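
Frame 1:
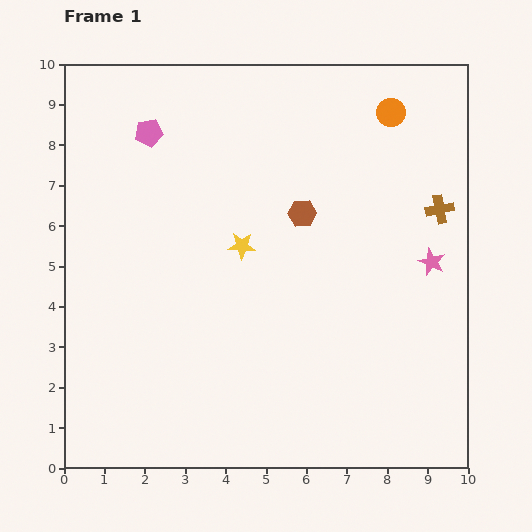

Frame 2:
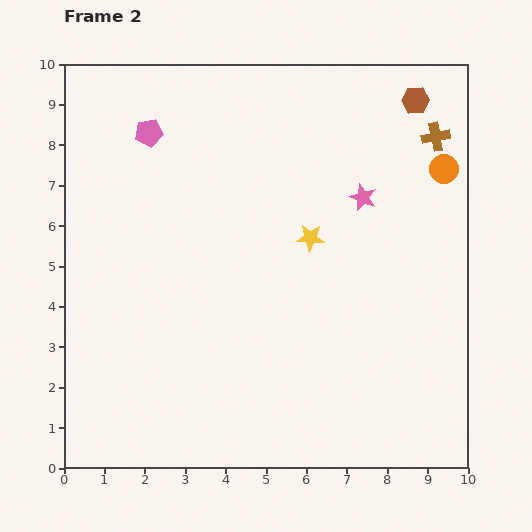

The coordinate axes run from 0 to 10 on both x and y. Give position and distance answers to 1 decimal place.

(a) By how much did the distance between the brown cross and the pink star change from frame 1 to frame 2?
+1.0

Distance in frame 1: 1.3. Distance in frame 2: 2.3.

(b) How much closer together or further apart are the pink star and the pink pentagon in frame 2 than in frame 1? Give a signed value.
-2.2

Distance in frame 1: 7.7. Distance in frame 2: 5.5.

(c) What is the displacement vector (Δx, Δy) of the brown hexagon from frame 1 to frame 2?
(2.8, 2.8)

The brown hexagon was at (5.9, 6.3) in frame 1 and (8.7, 9.1) in frame 2.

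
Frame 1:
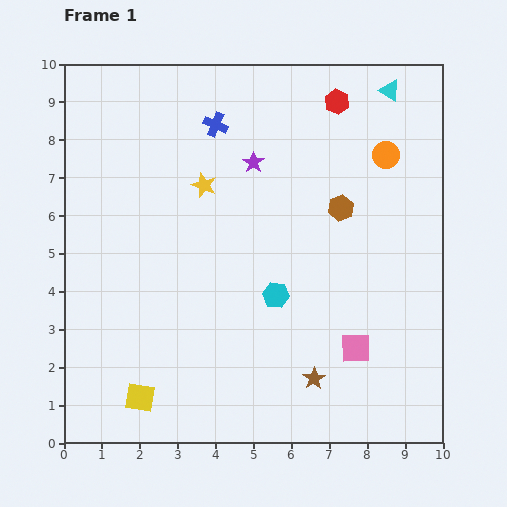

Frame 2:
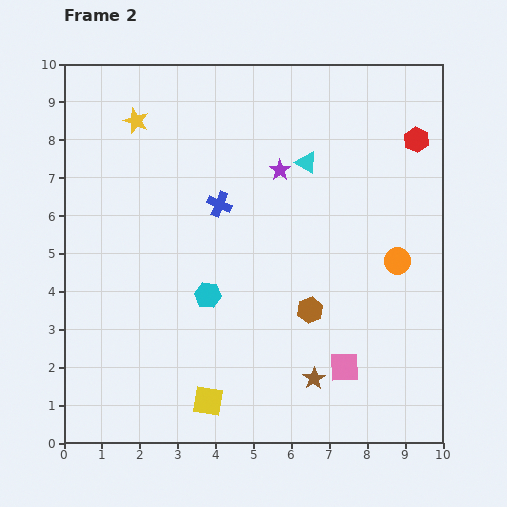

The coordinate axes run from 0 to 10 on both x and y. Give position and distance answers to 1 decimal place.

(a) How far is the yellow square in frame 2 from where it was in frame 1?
1.8

The yellow square moved from (2.0, 1.2) to (3.8, 1.1), a distance of √(1.8² + 0.1²) ≈ 1.8.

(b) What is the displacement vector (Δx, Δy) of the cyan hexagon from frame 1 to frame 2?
(-1.8, 0.0)

The cyan hexagon was at (5.6, 3.9) in frame 1 and (3.8, 3.9) in frame 2.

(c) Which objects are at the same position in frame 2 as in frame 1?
the brown star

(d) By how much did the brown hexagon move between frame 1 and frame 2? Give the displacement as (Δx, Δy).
(-0.8, -2.7)

The brown hexagon was at (7.3, 6.2) in frame 1 and (6.5, 3.5) in frame 2.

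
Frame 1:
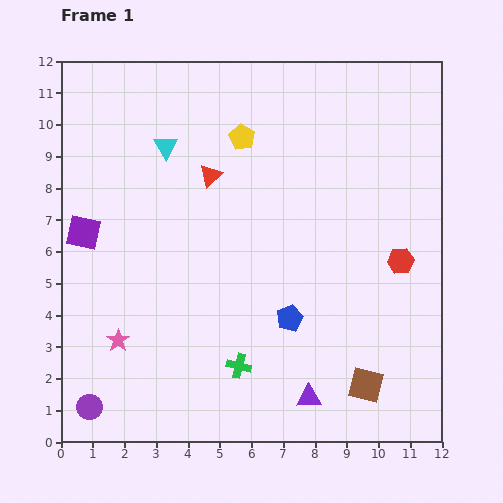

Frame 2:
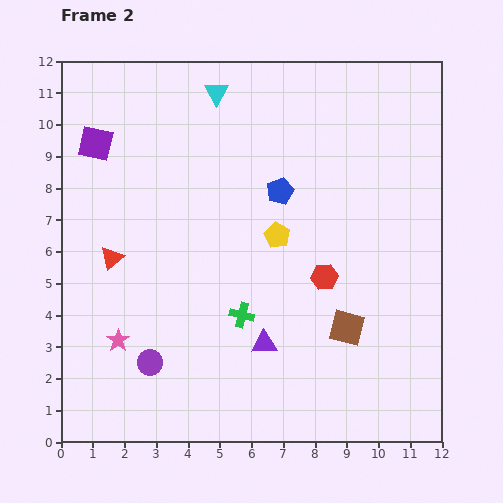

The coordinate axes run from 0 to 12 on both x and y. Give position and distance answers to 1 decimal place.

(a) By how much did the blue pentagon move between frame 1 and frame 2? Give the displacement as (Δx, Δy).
(-0.3, 4.0)

The blue pentagon was at (7.2, 3.9) in frame 1 and (6.9, 7.9) in frame 2.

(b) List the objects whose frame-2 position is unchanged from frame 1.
the pink star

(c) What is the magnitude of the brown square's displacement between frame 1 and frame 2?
1.9

The brown square moved from (9.6, 1.8) to (9.0, 3.6), a distance of √(0.6² + 1.8²) ≈ 1.9.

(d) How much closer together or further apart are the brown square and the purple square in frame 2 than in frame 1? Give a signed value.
-0.3

Distance in frame 1: 10.1. Distance in frame 2: 9.8.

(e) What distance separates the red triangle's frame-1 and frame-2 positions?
4.0

The red triangle moved from (4.7, 8.4) to (1.6, 5.8), a distance of √(3.1² + 2.6²) ≈ 4.0.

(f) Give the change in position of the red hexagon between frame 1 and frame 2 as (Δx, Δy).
(-2.4, -0.5)

The red hexagon was at (10.7, 5.7) in frame 1 and (8.3, 5.2) in frame 2.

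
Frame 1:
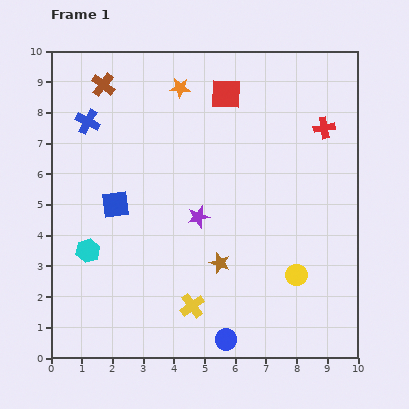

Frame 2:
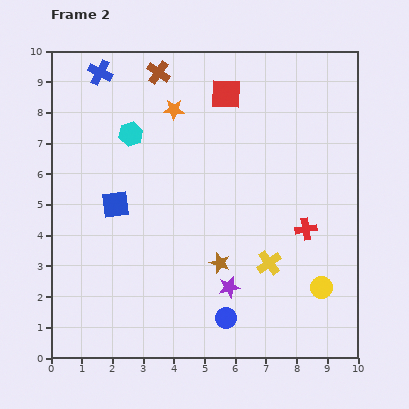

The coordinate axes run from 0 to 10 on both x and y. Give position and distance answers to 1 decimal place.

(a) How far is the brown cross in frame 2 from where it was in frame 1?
1.8

The brown cross moved from (1.7, 8.9) to (3.5, 9.3), a distance of √(1.8² + 0.4²) ≈ 1.8.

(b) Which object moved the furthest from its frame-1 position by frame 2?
the cyan hexagon

(moved 4.0; next 3.4)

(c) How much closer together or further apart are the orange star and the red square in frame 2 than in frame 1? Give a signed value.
+0.3

Distance in frame 1: 1.5. Distance in frame 2: 1.8.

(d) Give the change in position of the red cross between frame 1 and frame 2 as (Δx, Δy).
(-0.6, -3.3)

The red cross was at (8.9, 7.5) in frame 1 and (8.3, 4.2) in frame 2.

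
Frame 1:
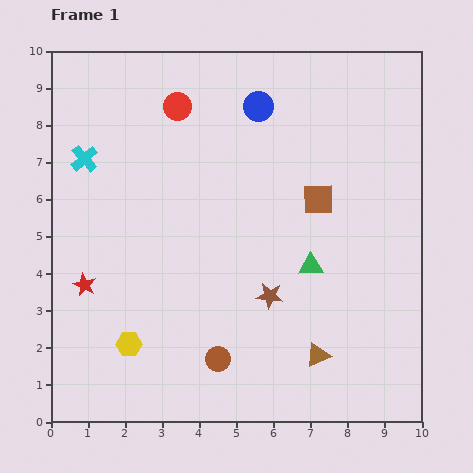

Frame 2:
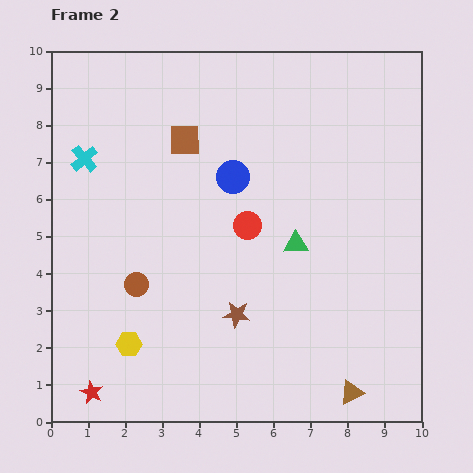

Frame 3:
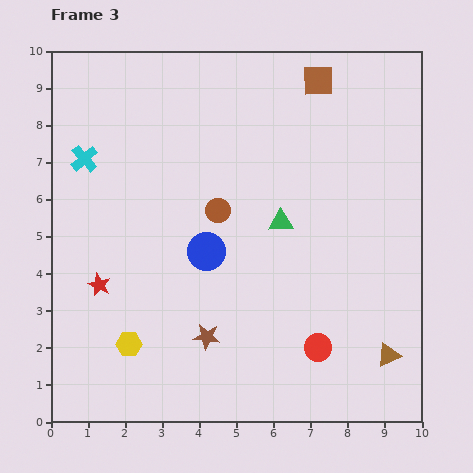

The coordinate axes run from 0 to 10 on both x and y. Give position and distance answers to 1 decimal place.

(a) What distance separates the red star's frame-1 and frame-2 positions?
2.9

The red star moved from (0.9, 3.7) to (1.1, 0.8), a distance of √(0.2² + 2.9²) ≈ 2.9.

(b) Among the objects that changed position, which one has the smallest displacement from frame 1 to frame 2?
the green triangle

(moved 0.7)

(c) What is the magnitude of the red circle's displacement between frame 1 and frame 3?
7.5

The red circle moved from (3.4, 8.5) to (7.2, 2.0), a distance of √(3.8² + 6.5²) ≈ 7.5.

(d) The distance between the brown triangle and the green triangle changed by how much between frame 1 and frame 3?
+2.2

Distance in frame 1: 2.4. Distance in frame 3: 4.6.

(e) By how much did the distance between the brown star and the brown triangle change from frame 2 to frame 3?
+1.2

Distance in frame 2: 3.7. Distance in frame 3: 4.9.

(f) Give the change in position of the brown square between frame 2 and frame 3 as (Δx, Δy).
(3.6, 1.6)

The brown square was at (3.6, 7.6) in frame 2 and (7.2, 9.2) in frame 3.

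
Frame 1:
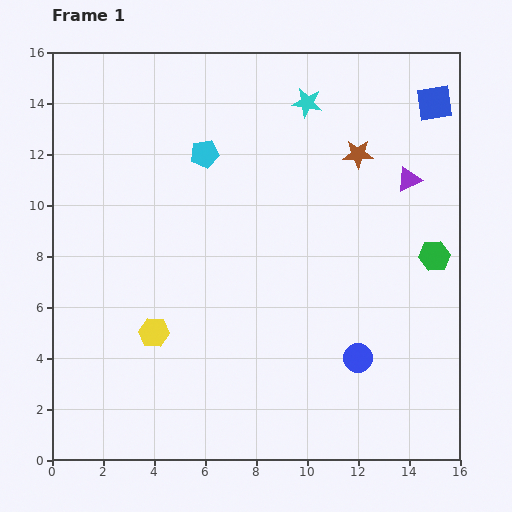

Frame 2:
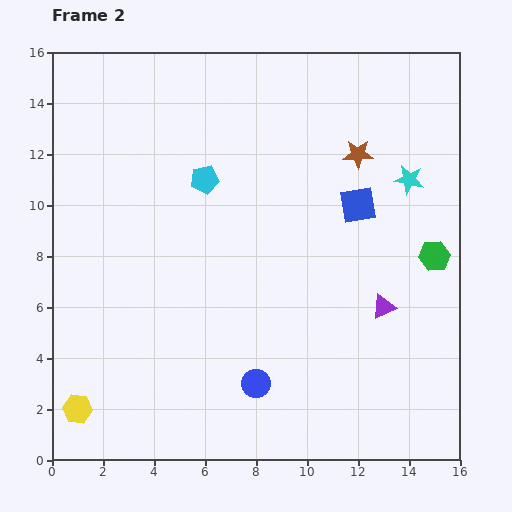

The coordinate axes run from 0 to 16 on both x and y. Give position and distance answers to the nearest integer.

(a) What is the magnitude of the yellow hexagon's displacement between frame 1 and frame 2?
4

The yellow hexagon moved from (4, 5) to (1, 2), a distance of √(3² + 3²) ≈ 4.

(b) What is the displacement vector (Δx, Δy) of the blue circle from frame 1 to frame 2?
(-4, -1)

The blue circle was at (12, 4) in frame 1 and (8, 3) in frame 2.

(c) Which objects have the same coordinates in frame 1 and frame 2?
the green hexagon, the brown star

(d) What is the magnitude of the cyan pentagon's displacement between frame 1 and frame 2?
1

The cyan pentagon moved from (6, 12) to (6, 11), a distance of √(0² + 1²) ≈ 1.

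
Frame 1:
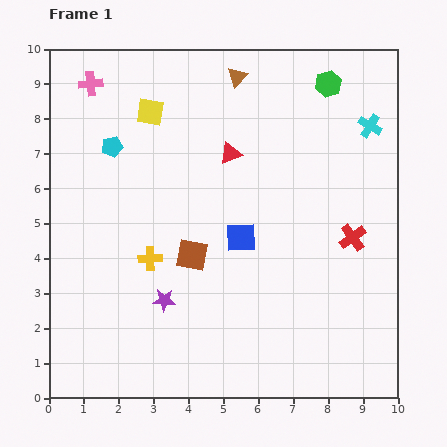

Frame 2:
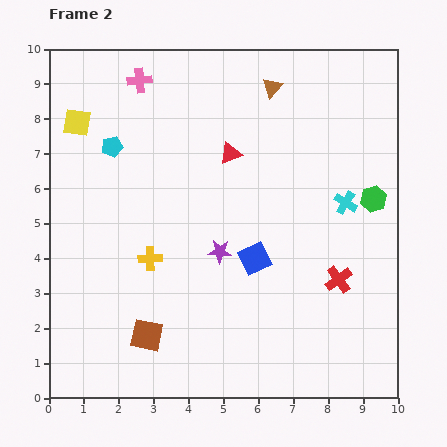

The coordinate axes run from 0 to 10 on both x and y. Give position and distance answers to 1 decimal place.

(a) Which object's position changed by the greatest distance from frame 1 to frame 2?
the green hexagon

(moved 3.5; next 2.6)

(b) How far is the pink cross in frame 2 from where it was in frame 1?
1.4

The pink cross moved from (1.2, 9.0) to (2.6, 9.1), a distance of √(1.4² + 0.1²) ≈ 1.4.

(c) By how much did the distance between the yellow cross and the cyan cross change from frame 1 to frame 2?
-1.6

Distance in frame 1: 7.4. Distance in frame 2: 5.8.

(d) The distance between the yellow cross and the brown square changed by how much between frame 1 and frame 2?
+1.0

Distance in frame 1: 1.2. Distance in frame 2: 2.2.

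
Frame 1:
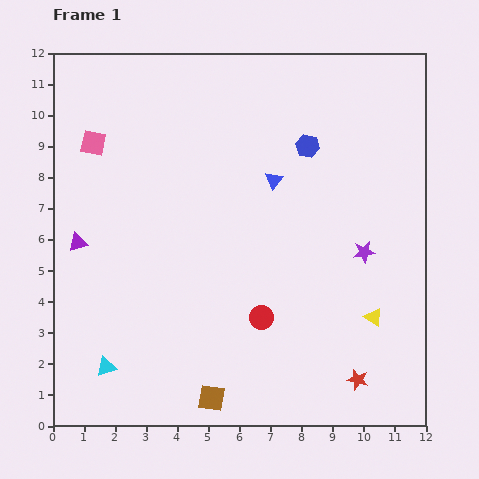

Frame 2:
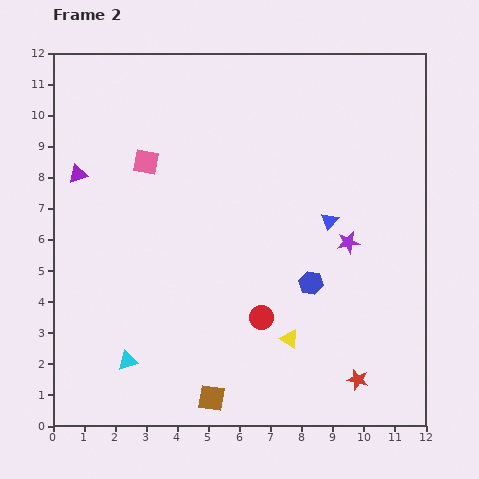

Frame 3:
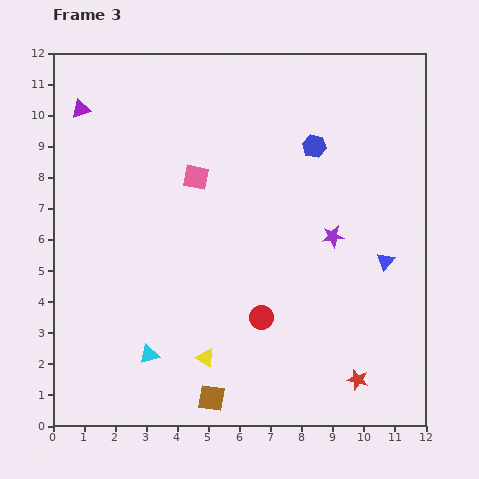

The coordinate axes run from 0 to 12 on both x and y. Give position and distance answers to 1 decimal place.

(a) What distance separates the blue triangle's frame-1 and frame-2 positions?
2.2

The blue triangle moved from (7.1, 7.9) to (8.9, 6.6), a distance of √(1.8² + 1.3²) ≈ 2.2.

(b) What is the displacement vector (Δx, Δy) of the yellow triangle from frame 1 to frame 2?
(-2.7, -0.7)

The yellow triangle was at (10.3, 3.5) in frame 1 and (7.6, 2.8) in frame 2.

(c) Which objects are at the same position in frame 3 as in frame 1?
the red circle, the red star, the brown square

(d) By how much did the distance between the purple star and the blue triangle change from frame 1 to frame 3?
-1.8

Distance in frame 1: 3.7. Distance in frame 3: 1.9.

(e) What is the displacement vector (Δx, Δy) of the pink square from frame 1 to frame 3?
(3.3, -1.1)

The pink square was at (1.3, 9.1) in frame 1 and (4.6, 8.0) in frame 3.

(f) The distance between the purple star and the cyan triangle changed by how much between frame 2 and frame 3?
-1.1

Distance in frame 2: 8.1. Distance in frame 3: 7.0.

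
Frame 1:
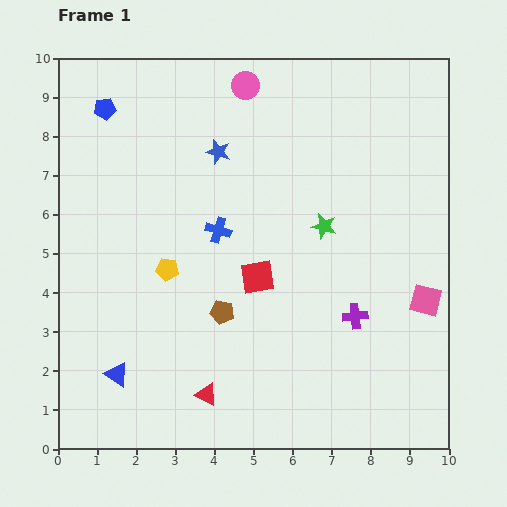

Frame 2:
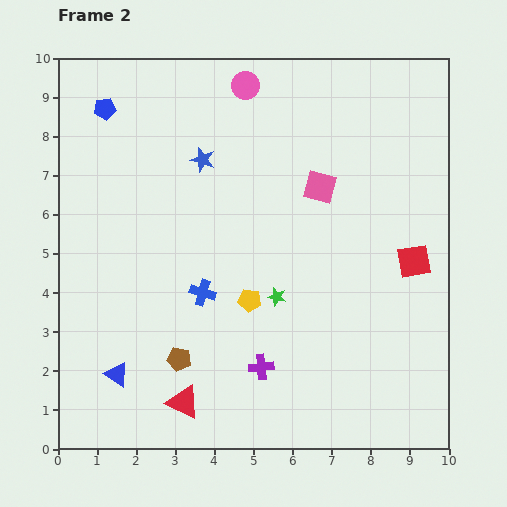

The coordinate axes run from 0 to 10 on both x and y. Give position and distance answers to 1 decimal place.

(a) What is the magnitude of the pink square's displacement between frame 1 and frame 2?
4.0

The pink square moved from (9.4, 3.8) to (6.7, 6.7), a distance of √(2.7² + 2.9²) ≈ 4.0.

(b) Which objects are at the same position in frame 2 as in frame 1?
the pink circle, the blue pentagon, the blue triangle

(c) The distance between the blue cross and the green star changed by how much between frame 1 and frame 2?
-0.8

Distance in frame 1: 2.7. Distance in frame 2: 1.9.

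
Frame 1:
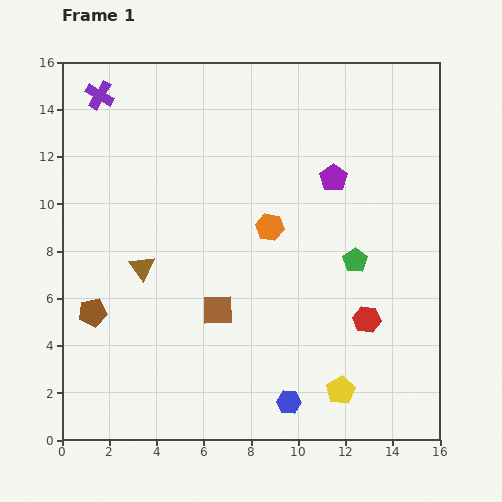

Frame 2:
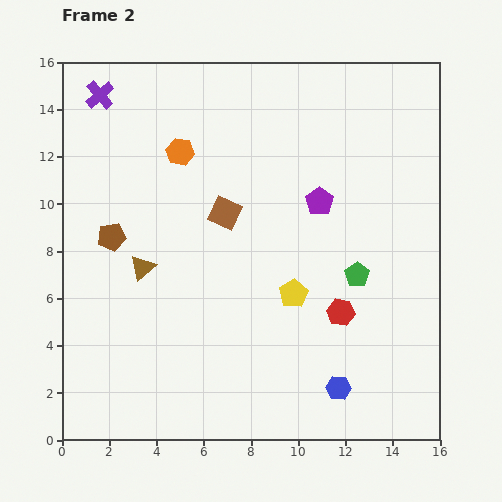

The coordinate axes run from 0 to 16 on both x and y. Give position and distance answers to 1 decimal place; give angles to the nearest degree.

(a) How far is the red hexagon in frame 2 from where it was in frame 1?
1.1

The red hexagon moved from (12.9, 5.1) to (11.8, 5.4), a distance of √(1.1² + 0.3²) ≈ 1.1.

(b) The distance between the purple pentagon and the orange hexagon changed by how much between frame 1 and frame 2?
+2.9

Distance in frame 1: 3.4. Distance in frame 2: 6.3.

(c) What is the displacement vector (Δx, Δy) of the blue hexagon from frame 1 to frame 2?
(2.1, 0.6)

The blue hexagon was at (9.6, 1.6) in frame 1 and (11.7, 2.2) in frame 2.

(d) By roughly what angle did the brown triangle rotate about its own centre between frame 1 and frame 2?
25° clockwise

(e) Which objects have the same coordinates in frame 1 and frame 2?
the brown triangle, the purple cross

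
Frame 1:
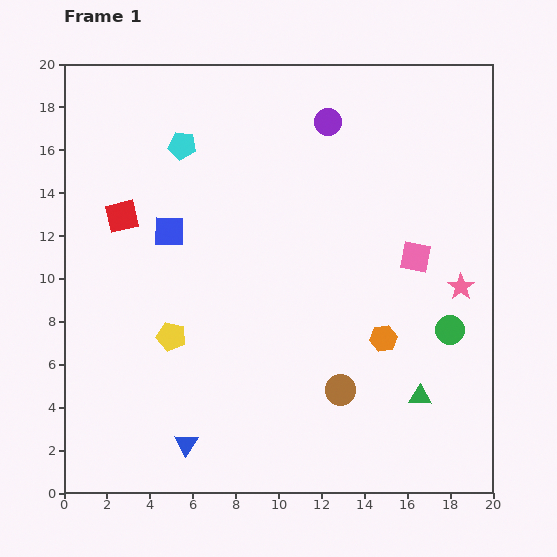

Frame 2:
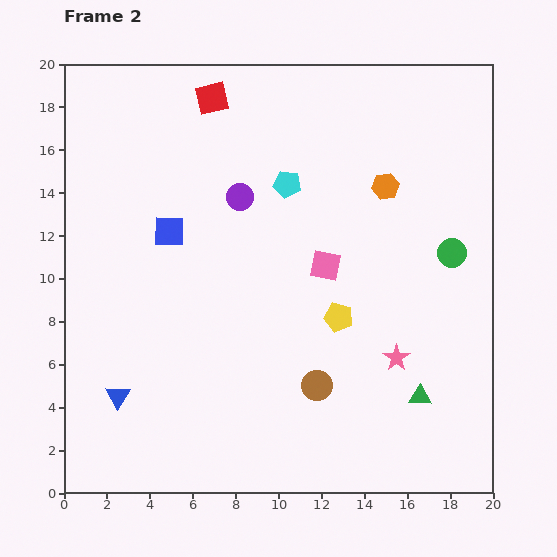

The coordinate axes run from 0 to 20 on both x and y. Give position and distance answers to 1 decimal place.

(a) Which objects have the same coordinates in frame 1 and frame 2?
the green triangle, the blue square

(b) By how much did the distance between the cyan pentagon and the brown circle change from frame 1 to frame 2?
-4.1

Distance in frame 1: 13.6. Distance in frame 2: 9.5.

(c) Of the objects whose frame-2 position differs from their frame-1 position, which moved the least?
the brown circle

(moved 1.1)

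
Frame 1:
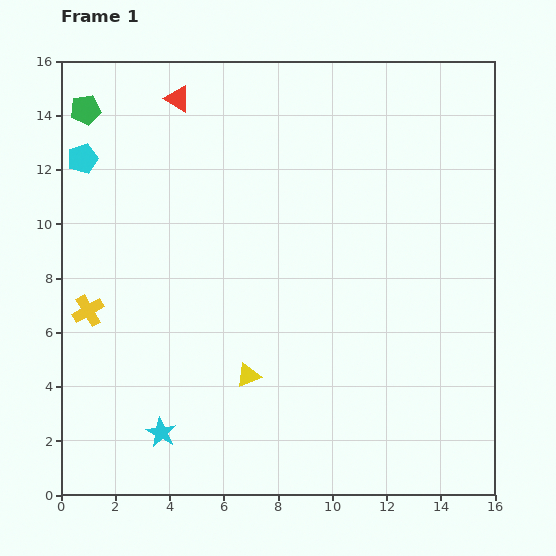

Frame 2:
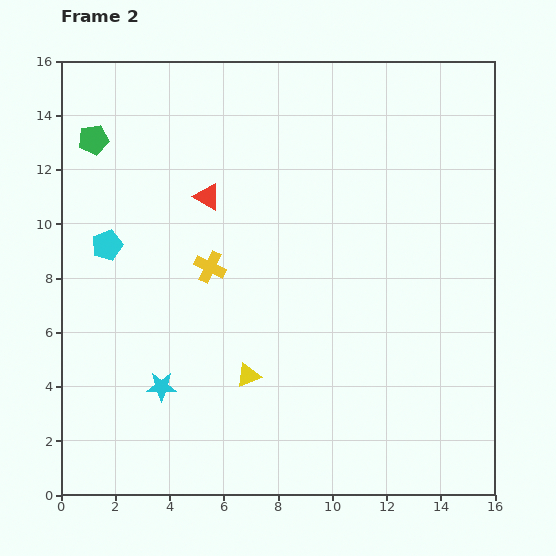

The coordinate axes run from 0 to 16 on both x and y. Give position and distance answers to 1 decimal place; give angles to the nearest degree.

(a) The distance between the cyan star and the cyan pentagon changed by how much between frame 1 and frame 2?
-4.9

Distance in frame 1: 10.5. Distance in frame 2: 5.6.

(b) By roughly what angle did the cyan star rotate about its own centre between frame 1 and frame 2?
28° counter-clockwise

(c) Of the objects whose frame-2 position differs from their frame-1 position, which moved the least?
the green pentagon

(moved 1.1)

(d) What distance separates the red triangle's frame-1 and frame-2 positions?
3.8

The red triangle moved from (4.3, 14.6) to (5.4, 11.0), a distance of √(1.1² + 3.6²) ≈ 3.8.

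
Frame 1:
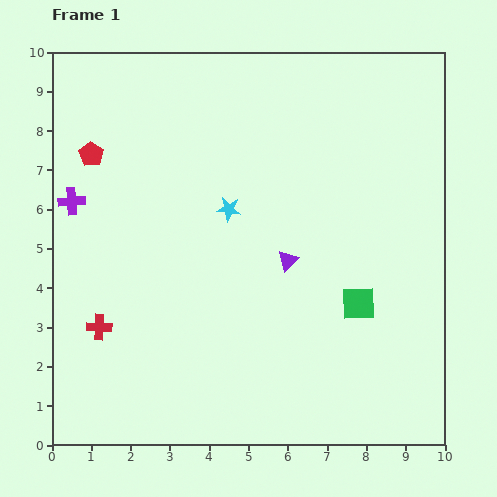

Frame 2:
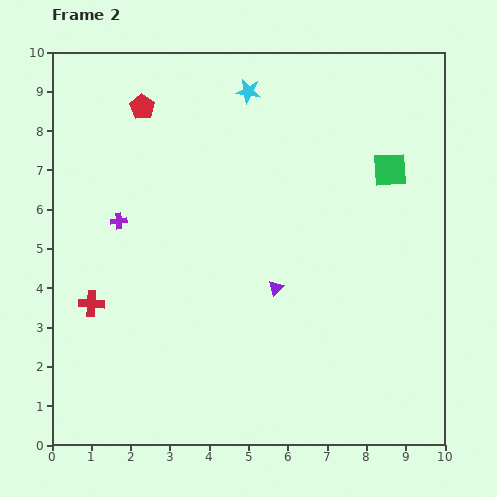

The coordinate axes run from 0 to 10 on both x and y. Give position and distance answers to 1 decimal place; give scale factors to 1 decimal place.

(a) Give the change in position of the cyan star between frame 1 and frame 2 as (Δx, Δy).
(0.5, 3.0)

The cyan star was at (4.5, 6.0) in frame 1 and (5.0, 9.0) in frame 2.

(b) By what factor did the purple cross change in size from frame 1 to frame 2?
0.6×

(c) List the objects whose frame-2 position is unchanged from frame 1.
none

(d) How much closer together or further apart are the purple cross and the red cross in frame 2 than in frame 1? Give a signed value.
-1.1

Distance in frame 1: 3.3. Distance in frame 2: 2.2.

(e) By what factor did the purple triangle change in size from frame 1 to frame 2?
0.7×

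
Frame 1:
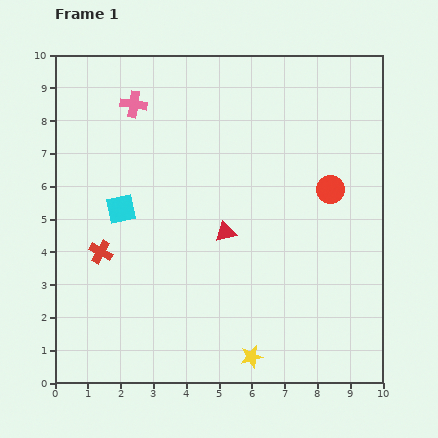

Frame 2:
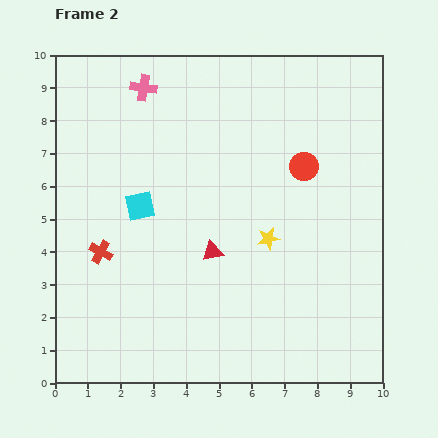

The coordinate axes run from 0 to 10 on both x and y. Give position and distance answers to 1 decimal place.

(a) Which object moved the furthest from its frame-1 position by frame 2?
the yellow star

(moved 3.6; next 1.1)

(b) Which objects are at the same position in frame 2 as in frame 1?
the red cross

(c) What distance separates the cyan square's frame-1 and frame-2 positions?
0.6

The cyan square moved from (2.0, 5.3) to (2.6, 5.4), a distance of √(0.6² + 0.1²) ≈ 0.6.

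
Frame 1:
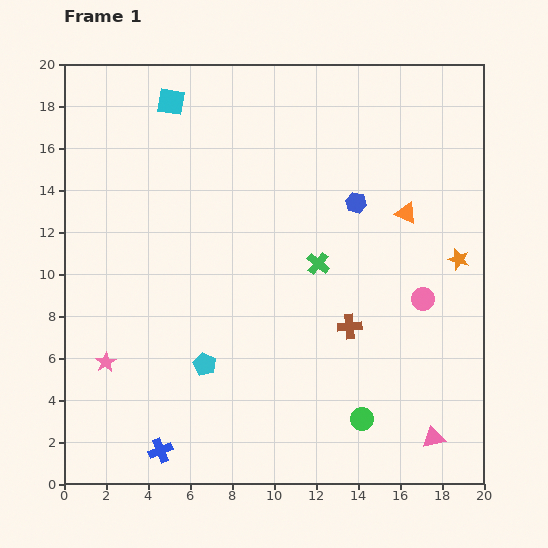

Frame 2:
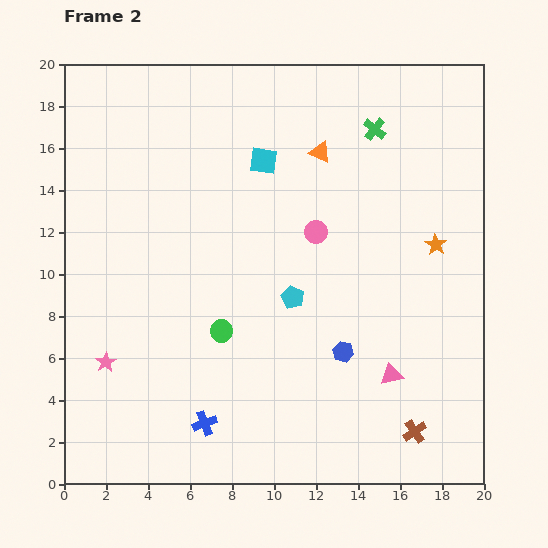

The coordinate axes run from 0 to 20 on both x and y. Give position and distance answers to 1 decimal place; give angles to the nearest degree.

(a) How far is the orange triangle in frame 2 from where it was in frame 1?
5.0

The orange triangle moved from (16.3, 12.9) to (12.2, 15.8), a distance of √(4.1² + 2.9²) ≈ 5.0.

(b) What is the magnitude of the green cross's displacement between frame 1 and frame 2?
6.9

The green cross moved from (12.1, 10.5) to (14.8, 16.9), a distance of √(2.7² + 6.4²) ≈ 6.9.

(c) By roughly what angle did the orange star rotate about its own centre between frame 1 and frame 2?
16° clockwise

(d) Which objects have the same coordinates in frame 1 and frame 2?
the pink star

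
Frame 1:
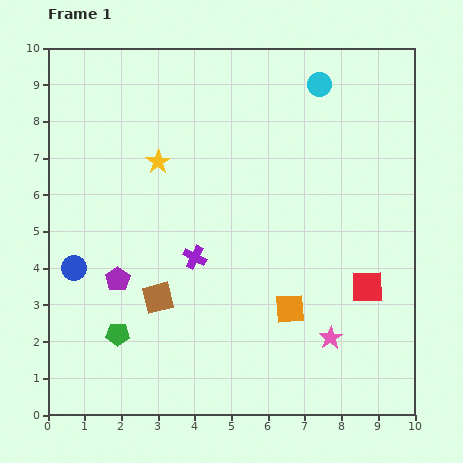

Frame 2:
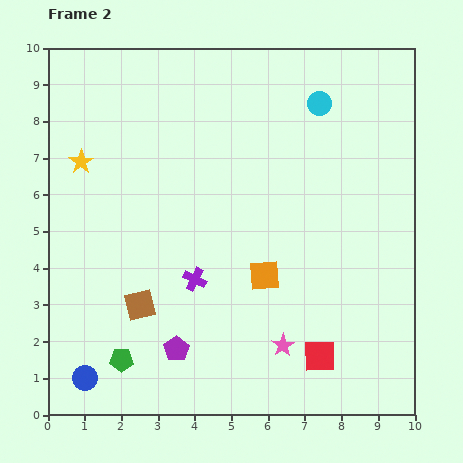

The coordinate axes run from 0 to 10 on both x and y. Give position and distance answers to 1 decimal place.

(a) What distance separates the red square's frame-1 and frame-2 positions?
2.3

The red square moved from (8.7, 3.5) to (7.4, 1.6), a distance of √(1.3² + 1.9²) ≈ 2.3.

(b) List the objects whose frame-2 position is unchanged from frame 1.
none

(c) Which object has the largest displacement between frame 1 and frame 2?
the blue circle

(moved 3.0; next 2.5)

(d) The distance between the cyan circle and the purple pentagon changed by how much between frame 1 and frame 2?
+0.2

Distance in frame 1: 7.6. Distance in frame 2: 7.8.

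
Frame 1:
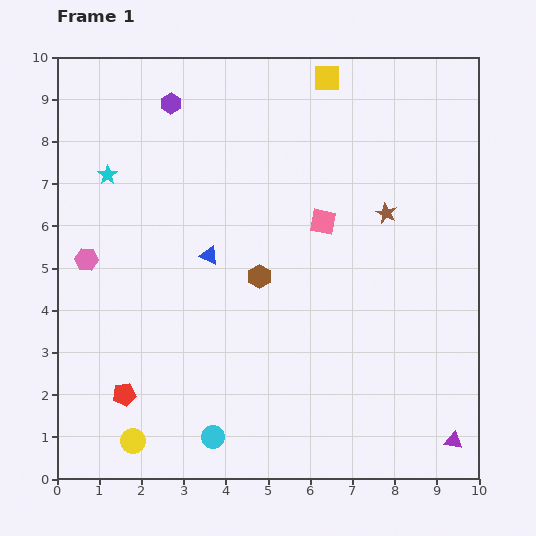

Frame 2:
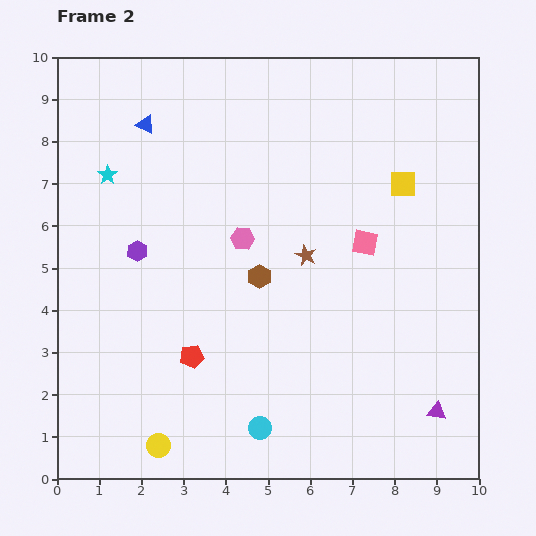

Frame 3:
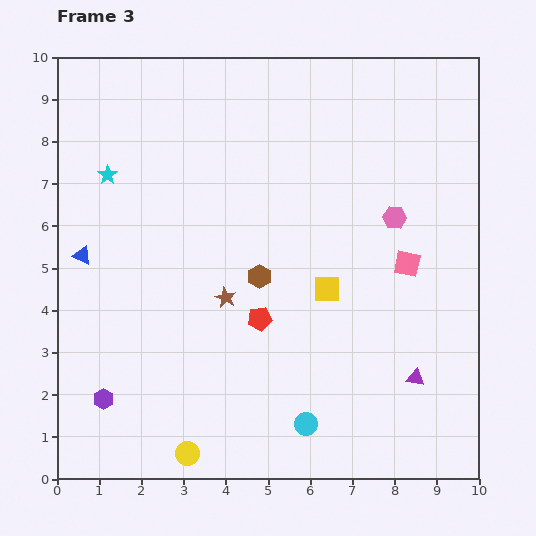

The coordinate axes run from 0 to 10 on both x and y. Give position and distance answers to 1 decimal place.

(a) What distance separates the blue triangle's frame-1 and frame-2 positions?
3.4

The blue triangle moved from (3.6, 5.3) to (2.1, 8.4), a distance of √(1.5² + 3.1²) ≈ 3.4.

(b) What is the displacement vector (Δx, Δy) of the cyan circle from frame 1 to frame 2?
(1.1, 0.2)

The cyan circle was at (3.7, 1.0) in frame 1 and (4.8, 1.2) in frame 2.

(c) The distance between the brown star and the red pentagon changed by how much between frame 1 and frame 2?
-3.9

Distance in frame 1: 7.5. Distance in frame 2: 3.6.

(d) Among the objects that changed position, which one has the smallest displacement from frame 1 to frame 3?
the yellow circle

(moved 1.3)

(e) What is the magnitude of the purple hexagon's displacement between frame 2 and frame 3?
3.6

The purple hexagon moved from (1.9, 5.4) to (1.1, 1.9), a distance of √(0.8² + 3.5²) ≈ 3.6.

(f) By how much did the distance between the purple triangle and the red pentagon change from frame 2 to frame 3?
-1.9

Distance in frame 2: 5.9. Distance in frame 3: 4.0.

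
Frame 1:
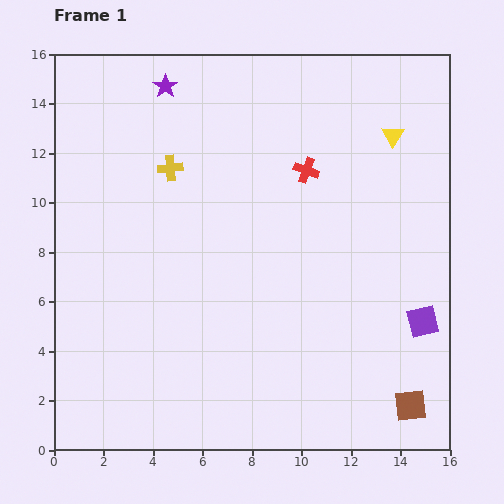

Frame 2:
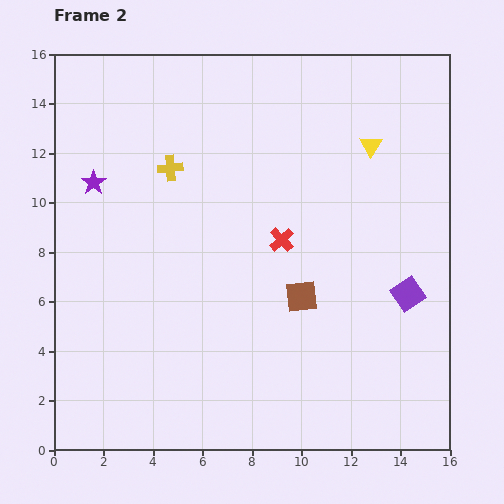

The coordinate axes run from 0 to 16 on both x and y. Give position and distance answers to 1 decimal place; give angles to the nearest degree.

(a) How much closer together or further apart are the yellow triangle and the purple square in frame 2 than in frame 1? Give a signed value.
-1.4

Distance in frame 1: 7.6. Distance in frame 2: 6.2.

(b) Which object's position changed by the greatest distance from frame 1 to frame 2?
the brown square

(moved 6.2; next 4.9)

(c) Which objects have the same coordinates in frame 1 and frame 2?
the yellow cross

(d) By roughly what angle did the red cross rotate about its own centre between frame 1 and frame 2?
28° clockwise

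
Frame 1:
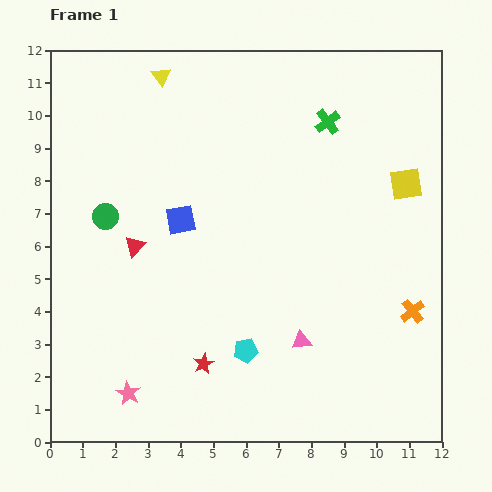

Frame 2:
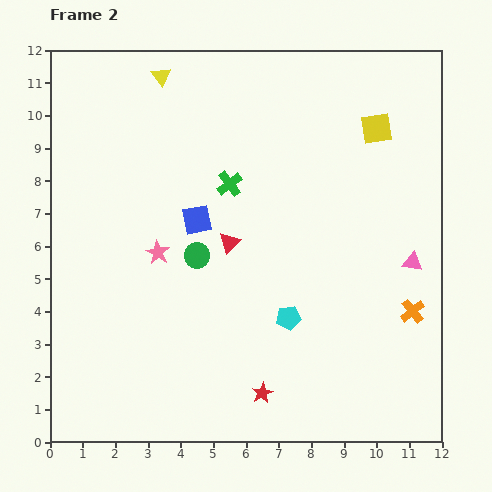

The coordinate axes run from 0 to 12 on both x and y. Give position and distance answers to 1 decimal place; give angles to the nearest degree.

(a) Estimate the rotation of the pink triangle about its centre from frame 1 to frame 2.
18° clockwise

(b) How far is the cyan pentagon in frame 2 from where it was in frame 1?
1.6

The cyan pentagon moved from (6.0, 2.8) to (7.3, 3.8), a distance of √(1.3² + 1.0²) ≈ 1.6.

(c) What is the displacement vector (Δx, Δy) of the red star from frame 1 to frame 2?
(1.8, -0.9)

The red star was at (4.7, 2.4) in frame 1 and (6.5, 1.5) in frame 2.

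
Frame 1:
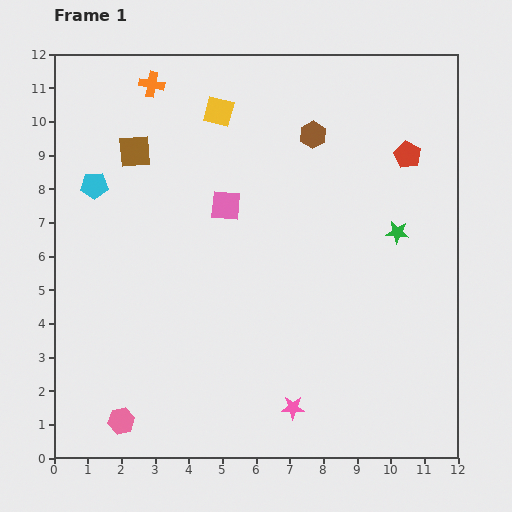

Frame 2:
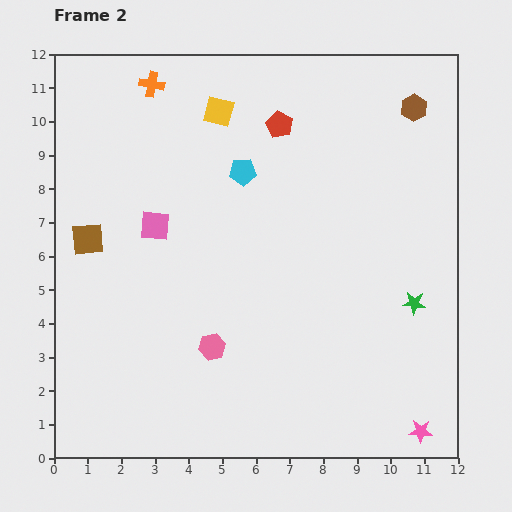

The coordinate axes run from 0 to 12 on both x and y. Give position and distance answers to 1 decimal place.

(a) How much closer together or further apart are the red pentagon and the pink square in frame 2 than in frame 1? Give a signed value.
-0.8

Distance in frame 1: 5.6. Distance in frame 2: 4.8.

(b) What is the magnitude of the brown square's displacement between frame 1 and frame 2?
3.0

The brown square moved from (2.4, 9.1) to (1.0, 6.5), a distance of √(1.4² + 2.6²) ≈ 3.0.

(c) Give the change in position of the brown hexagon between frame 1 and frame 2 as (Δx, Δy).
(3.0, 0.8)

The brown hexagon was at (7.7, 9.6) in frame 1 and (10.7, 10.4) in frame 2.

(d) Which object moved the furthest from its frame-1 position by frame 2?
the cyan pentagon

(moved 4.4; next 3.9)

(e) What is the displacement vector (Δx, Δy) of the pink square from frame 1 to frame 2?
(-2.1, -0.6)

The pink square was at (5.1, 7.5) in frame 1 and (3.0, 6.9) in frame 2.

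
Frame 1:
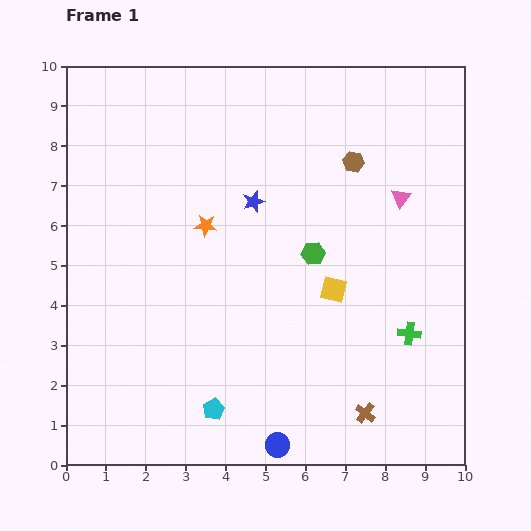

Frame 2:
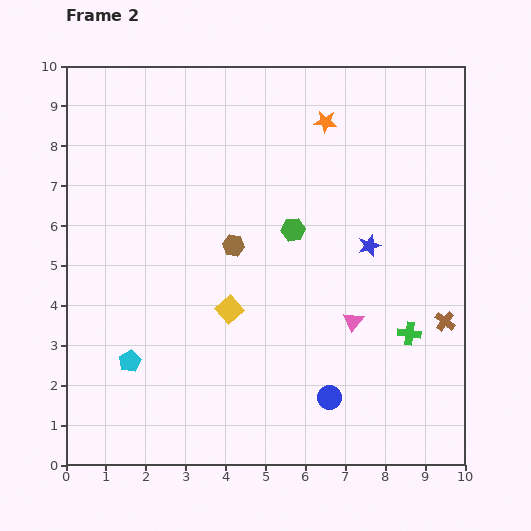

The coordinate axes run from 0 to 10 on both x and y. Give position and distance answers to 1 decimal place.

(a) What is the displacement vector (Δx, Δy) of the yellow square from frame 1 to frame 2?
(-2.6, -0.5)

The yellow square was at (6.7, 4.4) in frame 1 and (4.1, 3.9) in frame 2.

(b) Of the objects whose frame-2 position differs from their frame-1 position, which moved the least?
the green hexagon

(moved 0.8)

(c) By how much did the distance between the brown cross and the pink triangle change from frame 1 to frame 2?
-3.2

Distance in frame 1: 5.5. Distance in frame 2: 2.3.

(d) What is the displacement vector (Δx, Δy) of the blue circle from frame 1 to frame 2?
(1.3, 1.2)

The blue circle was at (5.3, 0.5) in frame 1 and (6.6, 1.7) in frame 2.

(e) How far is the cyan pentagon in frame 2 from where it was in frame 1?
2.4

The cyan pentagon moved from (3.7, 1.4) to (1.6, 2.6), a distance of √(2.1² + 1.2²) ≈ 2.4.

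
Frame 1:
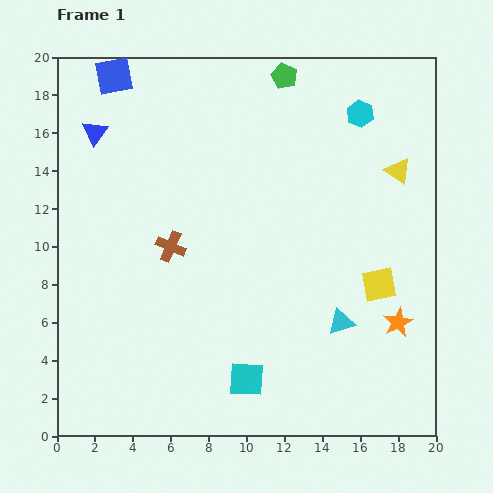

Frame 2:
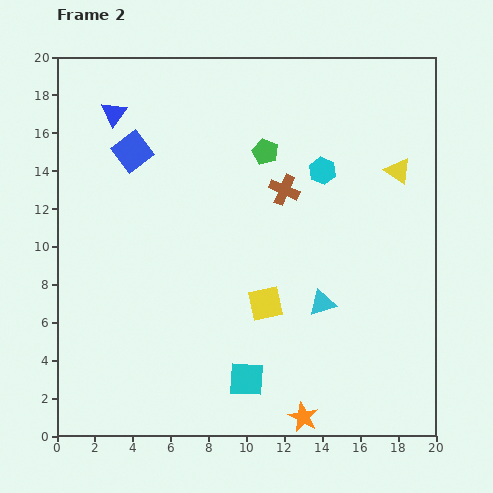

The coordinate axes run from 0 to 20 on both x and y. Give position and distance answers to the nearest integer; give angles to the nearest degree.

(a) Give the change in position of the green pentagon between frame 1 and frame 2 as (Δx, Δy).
(-1, -4)

The green pentagon was at (12, 19) in frame 1 and (11, 15) in frame 2.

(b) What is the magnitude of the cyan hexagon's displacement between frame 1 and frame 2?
4

The cyan hexagon moved from (16, 17) to (14, 14), a distance of √(2² + 3²) ≈ 4.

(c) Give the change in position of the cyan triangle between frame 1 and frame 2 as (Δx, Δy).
(-1, 1)

The cyan triangle was at (15, 6) in frame 1 and (14, 7) in frame 2.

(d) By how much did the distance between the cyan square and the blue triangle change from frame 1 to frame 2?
+1

Distance in frame 1: 15. Distance in frame 2: 16.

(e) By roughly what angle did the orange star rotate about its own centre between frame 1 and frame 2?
19° counter-clockwise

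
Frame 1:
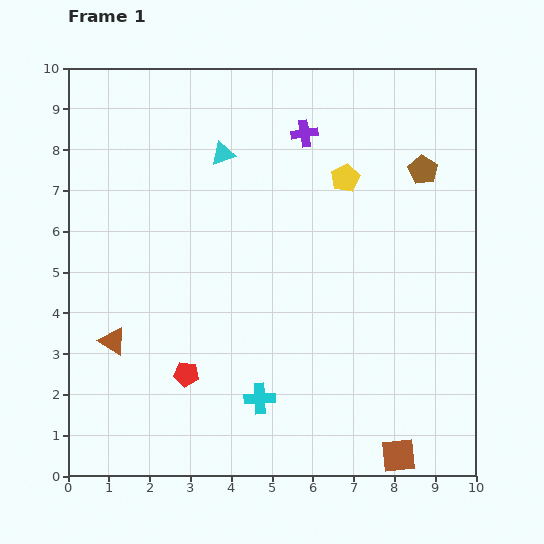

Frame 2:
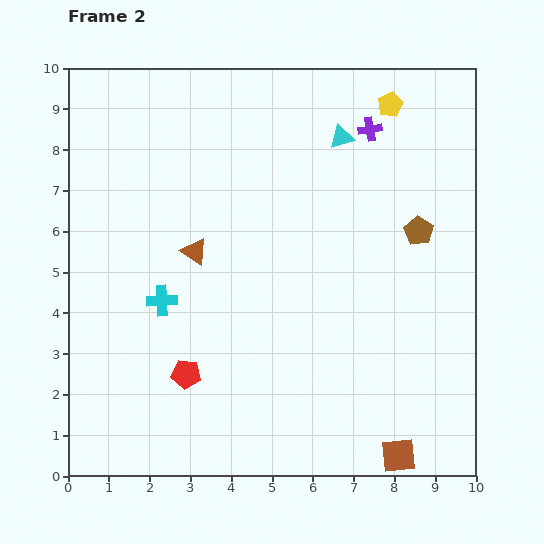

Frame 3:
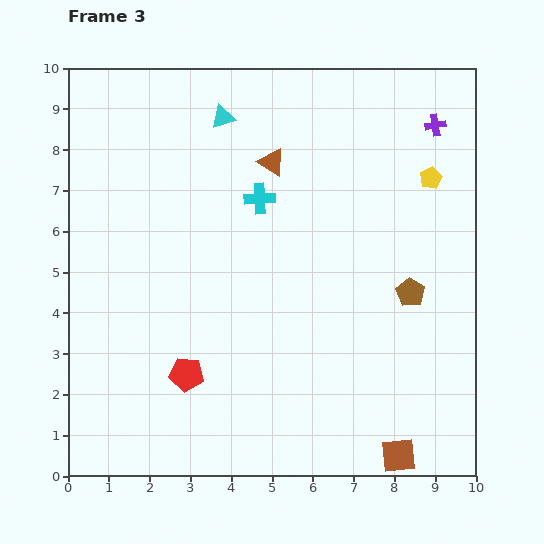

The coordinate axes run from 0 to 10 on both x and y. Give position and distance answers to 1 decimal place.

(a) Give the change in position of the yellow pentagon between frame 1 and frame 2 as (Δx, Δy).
(1.1, 1.8)

The yellow pentagon was at (6.8, 7.3) in frame 1 and (7.9, 9.1) in frame 2.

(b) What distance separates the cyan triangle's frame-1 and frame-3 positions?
0.9

The cyan triangle moved from (3.8, 7.9) to (3.8, 8.8), a distance of √(0.0² + 0.9²) ≈ 0.9.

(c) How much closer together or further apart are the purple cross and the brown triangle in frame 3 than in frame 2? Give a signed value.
-1.1

Distance in frame 2: 5.2. Distance in frame 3: 4.1.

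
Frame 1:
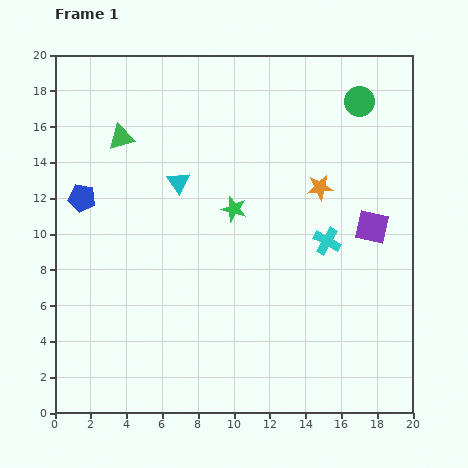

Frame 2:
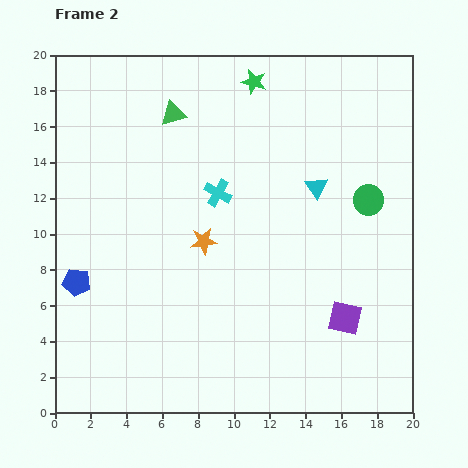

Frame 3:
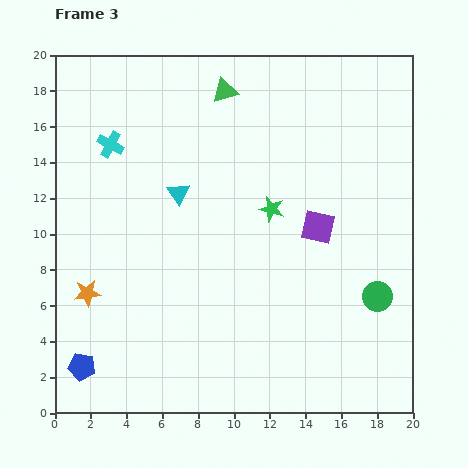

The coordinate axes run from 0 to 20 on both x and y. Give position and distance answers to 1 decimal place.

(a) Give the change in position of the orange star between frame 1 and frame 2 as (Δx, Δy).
(-6.5, -3.0)

The orange star was at (14.8, 12.6) in frame 1 and (8.3, 9.6) in frame 2.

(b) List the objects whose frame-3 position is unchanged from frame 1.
none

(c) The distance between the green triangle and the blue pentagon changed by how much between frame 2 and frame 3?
+6.6

Distance in frame 2: 10.8. Distance in frame 3: 17.4.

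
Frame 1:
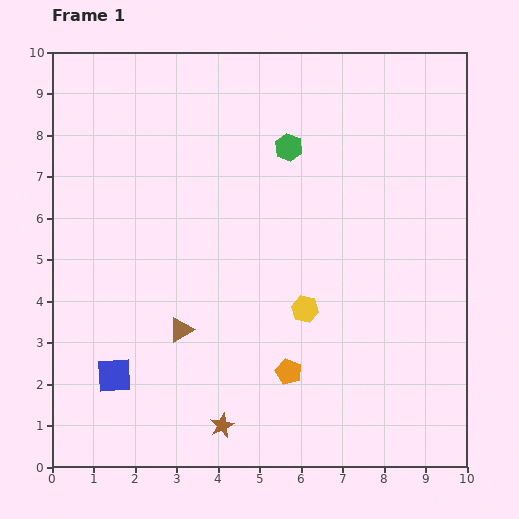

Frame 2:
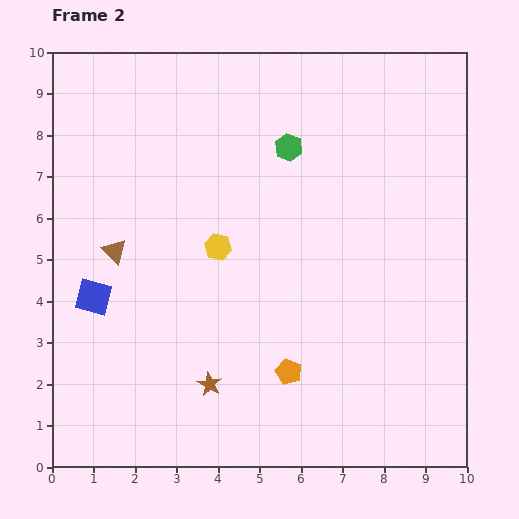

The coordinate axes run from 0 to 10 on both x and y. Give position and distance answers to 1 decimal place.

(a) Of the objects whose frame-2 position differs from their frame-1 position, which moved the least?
the brown star

(moved 1.0)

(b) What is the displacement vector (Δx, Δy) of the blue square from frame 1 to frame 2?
(-0.5, 1.9)

The blue square was at (1.5, 2.2) in frame 1 and (1.0, 4.1) in frame 2.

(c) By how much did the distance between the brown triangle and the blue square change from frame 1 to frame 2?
-0.7

Distance in frame 1: 1.9. Distance in frame 2: 1.2.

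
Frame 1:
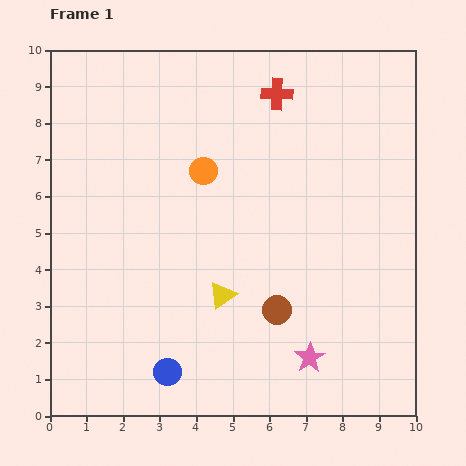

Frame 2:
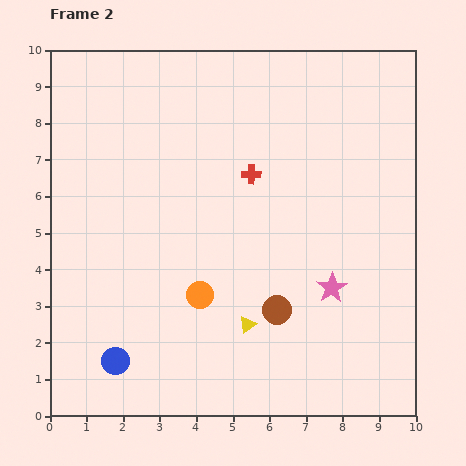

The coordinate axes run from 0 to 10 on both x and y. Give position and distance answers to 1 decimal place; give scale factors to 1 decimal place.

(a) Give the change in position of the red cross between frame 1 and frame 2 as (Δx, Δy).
(-0.7, -2.2)

The red cross was at (6.2, 8.8) in frame 1 and (5.5, 6.6) in frame 2.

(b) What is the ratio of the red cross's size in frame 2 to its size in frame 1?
0.6×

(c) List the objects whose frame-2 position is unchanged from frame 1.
the brown circle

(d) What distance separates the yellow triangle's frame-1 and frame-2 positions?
1.1

The yellow triangle moved from (4.7, 3.3) to (5.4, 2.5), a distance of √(0.7² + 0.8²) ≈ 1.1.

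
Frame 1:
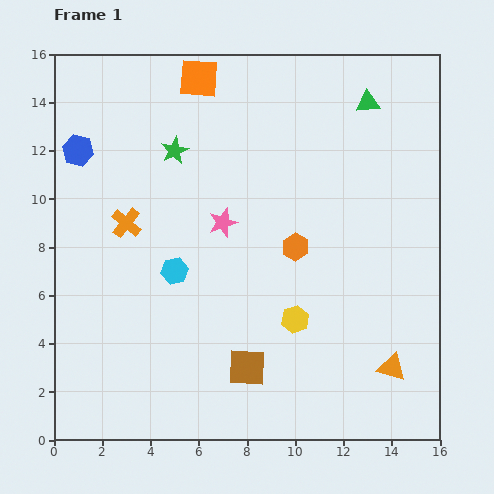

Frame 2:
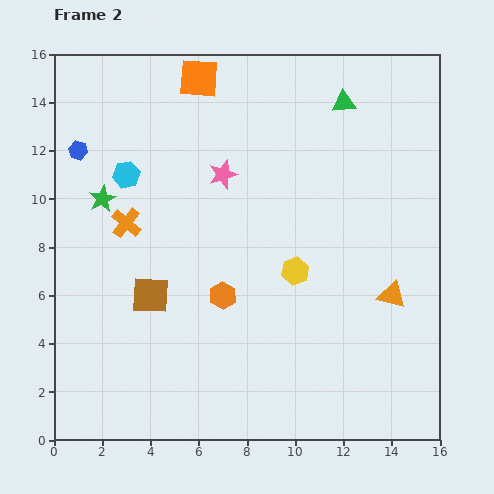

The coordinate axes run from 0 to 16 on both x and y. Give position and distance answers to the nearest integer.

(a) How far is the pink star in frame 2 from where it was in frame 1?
2

The pink star moved from (7, 9) to (7, 11), a distance of √(0² + 2²) ≈ 2.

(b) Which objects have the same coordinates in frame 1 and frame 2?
the blue hexagon, the orange cross, the orange square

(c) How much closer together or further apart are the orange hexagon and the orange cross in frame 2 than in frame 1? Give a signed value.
-2

Distance in frame 1: 7. Distance in frame 2: 5.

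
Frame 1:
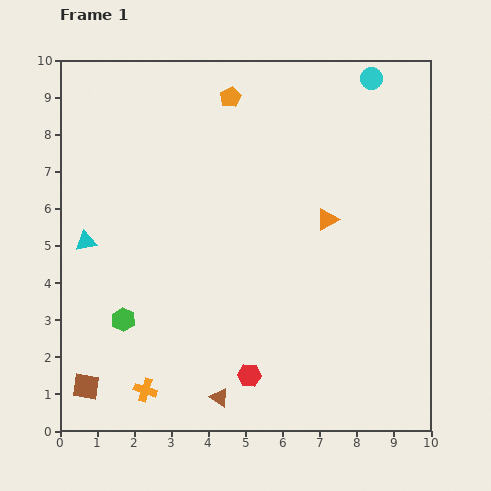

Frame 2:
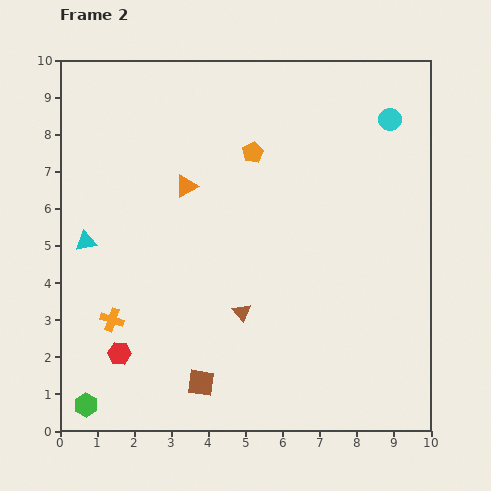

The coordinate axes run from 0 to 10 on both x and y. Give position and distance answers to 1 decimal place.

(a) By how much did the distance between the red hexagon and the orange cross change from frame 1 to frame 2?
-1.9

Distance in frame 1: 2.8. Distance in frame 2: 0.9.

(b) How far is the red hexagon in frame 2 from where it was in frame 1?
3.6

The red hexagon moved from (5.1, 1.5) to (1.6, 2.1), a distance of √(3.5² + 0.6²) ≈ 3.6.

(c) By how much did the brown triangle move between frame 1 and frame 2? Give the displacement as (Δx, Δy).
(0.6, 2.3)

The brown triangle was at (4.3, 0.9) in frame 1 and (4.9, 3.2) in frame 2.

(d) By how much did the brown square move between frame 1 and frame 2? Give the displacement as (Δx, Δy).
(3.1, 0.1)

The brown square was at (0.7, 1.2) in frame 1 and (3.8, 1.3) in frame 2.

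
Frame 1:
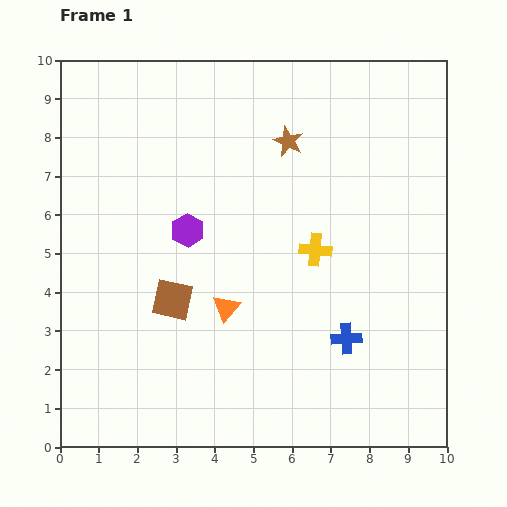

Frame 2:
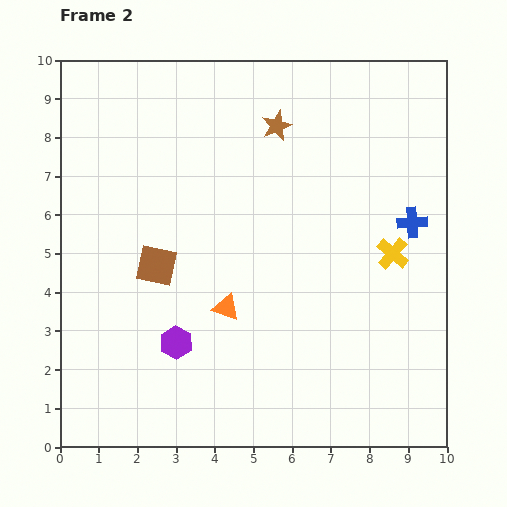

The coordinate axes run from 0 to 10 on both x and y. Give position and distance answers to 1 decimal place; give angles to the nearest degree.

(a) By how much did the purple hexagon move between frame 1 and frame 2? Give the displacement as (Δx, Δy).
(-0.3, -2.9)

The purple hexagon was at (3.3, 5.6) in frame 1 and (3.0, 2.7) in frame 2.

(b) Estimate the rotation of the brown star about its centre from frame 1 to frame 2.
25° clockwise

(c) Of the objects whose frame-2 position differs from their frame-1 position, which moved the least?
the brown star

(moved 0.5)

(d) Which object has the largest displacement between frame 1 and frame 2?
the blue cross

(moved 3.4; next 2.9)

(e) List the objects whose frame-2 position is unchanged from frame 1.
the orange triangle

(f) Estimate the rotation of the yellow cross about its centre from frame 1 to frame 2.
35° clockwise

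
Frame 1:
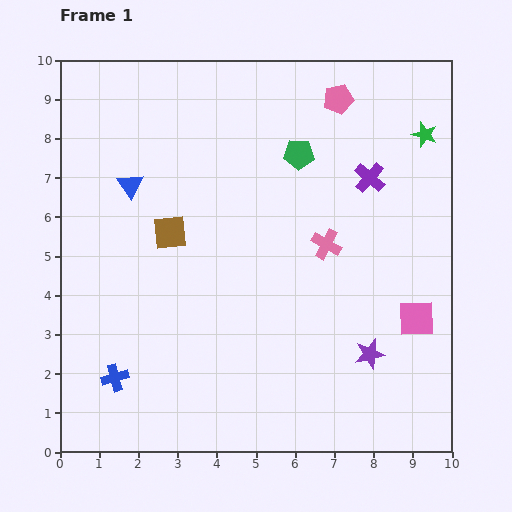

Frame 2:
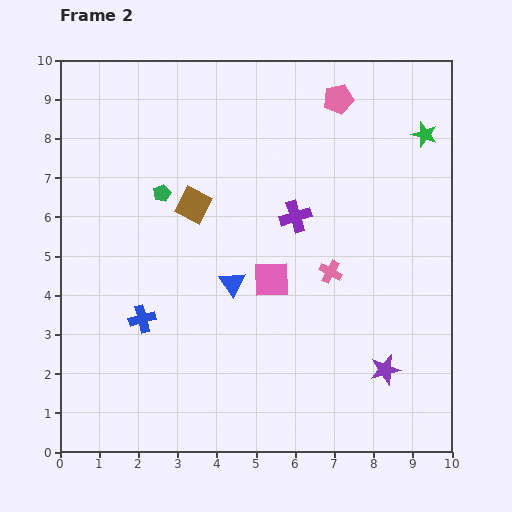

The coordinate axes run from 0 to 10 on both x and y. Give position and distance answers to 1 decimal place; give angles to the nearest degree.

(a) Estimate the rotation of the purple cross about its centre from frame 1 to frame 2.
32° clockwise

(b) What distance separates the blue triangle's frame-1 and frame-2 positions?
3.6

The blue triangle moved from (1.8, 6.8) to (4.4, 4.3), a distance of √(2.6² + 2.5²) ≈ 3.6.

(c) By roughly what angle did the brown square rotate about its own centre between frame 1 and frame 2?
33° clockwise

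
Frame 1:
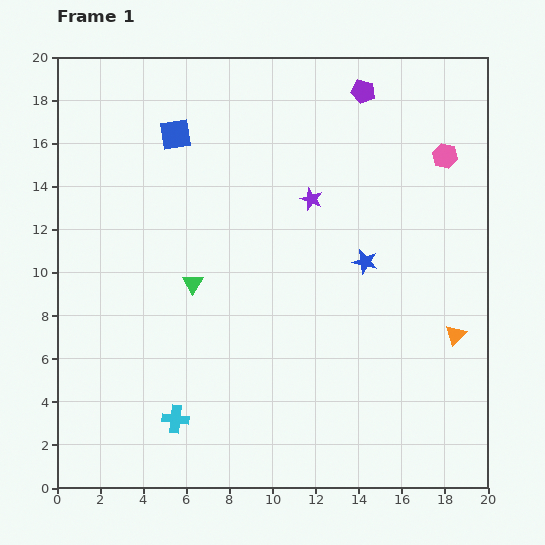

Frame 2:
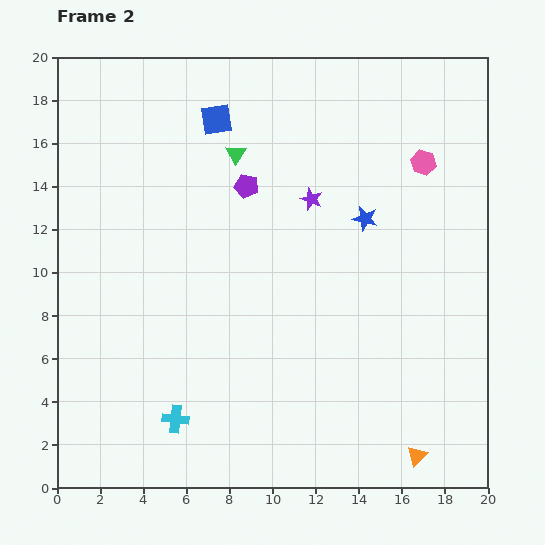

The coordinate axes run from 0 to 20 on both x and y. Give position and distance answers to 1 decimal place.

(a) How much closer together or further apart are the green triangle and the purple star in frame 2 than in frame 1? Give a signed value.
-2.6

Distance in frame 1: 6.7. Distance in frame 2: 4.1.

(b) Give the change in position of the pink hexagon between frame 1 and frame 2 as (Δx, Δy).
(-1.0, -0.3)

The pink hexagon was at (18.0, 15.4) in frame 1 and (17.0, 15.1) in frame 2.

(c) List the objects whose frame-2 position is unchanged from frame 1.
the purple star, the cyan cross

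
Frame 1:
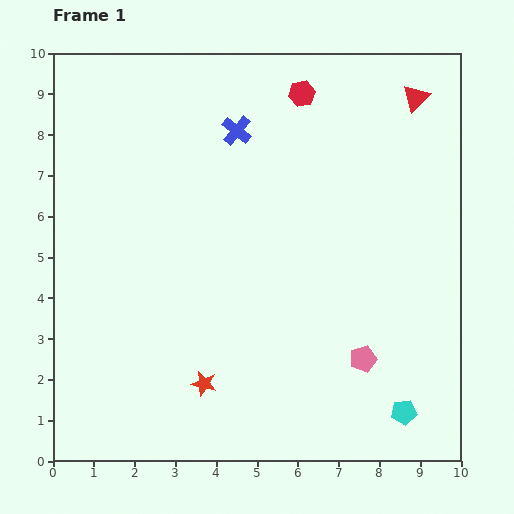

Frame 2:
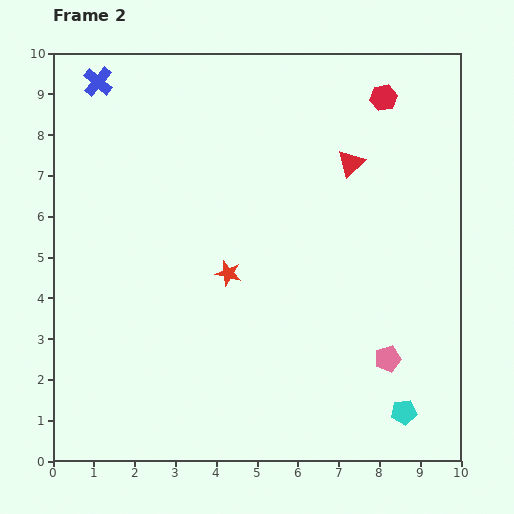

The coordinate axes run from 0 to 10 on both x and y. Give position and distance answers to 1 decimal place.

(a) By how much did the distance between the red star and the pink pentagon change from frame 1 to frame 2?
+0.5

Distance in frame 1: 3.9. Distance in frame 2: 4.4.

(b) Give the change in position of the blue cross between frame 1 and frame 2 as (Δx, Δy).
(-3.4, 1.2)

The blue cross was at (4.5, 8.1) in frame 1 and (1.1, 9.3) in frame 2.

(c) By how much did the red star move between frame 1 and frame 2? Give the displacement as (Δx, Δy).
(0.6, 2.7)

The red star was at (3.7, 1.9) in frame 1 and (4.3, 4.6) in frame 2.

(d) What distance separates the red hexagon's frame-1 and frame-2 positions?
2.0

The red hexagon moved from (6.1, 9.0) to (8.1, 8.9), a distance of √(2.0² + 0.1²) ≈ 2.0.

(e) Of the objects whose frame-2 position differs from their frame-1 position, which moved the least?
the pink pentagon

(moved 0.6)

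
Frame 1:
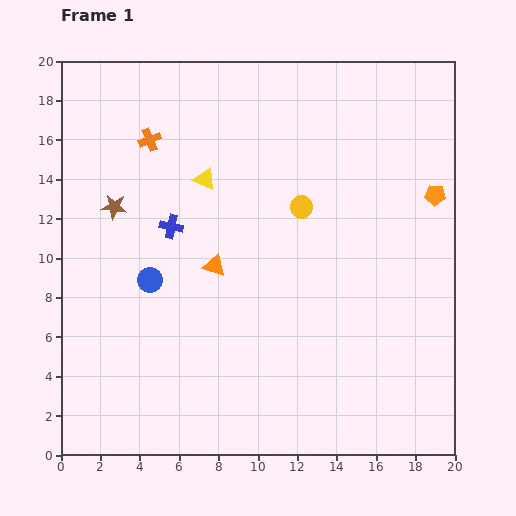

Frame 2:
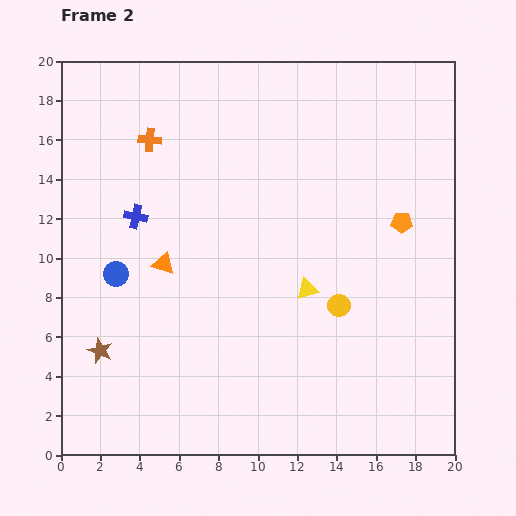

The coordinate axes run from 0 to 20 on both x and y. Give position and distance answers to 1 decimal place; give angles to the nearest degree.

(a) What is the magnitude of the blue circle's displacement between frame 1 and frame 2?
1.7

The blue circle moved from (4.5, 8.9) to (2.8, 9.2), a distance of √(1.7² + 0.3²) ≈ 1.7.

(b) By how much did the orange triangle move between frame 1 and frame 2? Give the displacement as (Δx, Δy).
(-2.6, 0.1)

The orange triangle was at (7.8, 9.6) in frame 1 and (5.2, 9.7) in frame 2.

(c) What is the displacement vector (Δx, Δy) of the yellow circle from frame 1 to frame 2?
(1.9, -5.0)

The yellow circle was at (12.2, 12.6) in frame 1 and (14.1, 7.6) in frame 2.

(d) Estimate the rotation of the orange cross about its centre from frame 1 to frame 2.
27° clockwise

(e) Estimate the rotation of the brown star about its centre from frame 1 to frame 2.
17° clockwise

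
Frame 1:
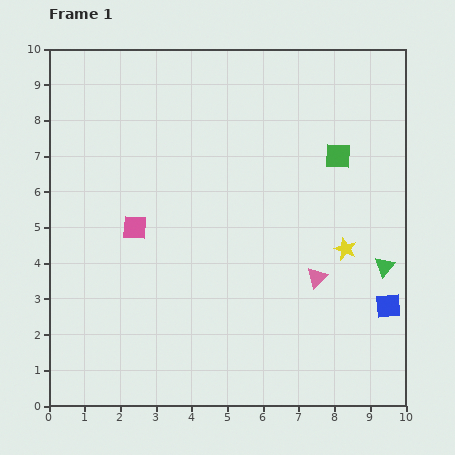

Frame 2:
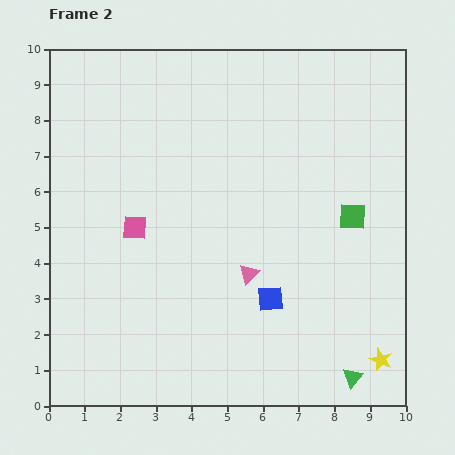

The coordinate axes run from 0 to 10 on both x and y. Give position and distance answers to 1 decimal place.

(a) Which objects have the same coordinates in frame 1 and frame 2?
the pink square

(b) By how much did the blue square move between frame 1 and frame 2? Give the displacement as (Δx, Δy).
(-3.3, 0.2)

The blue square was at (9.5, 2.8) in frame 1 and (6.2, 3.0) in frame 2.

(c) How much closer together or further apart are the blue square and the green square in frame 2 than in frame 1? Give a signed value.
-1.1

Distance in frame 1: 4.4. Distance in frame 2: 3.3.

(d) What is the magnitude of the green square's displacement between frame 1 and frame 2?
1.7

The green square moved from (8.1, 7.0) to (8.5, 5.3), a distance of √(0.4² + 1.7²) ≈ 1.7.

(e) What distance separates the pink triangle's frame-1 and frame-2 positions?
1.9

The pink triangle moved from (7.5, 3.6) to (5.6, 3.7), a distance of √(1.9² + 0.1²) ≈ 1.9.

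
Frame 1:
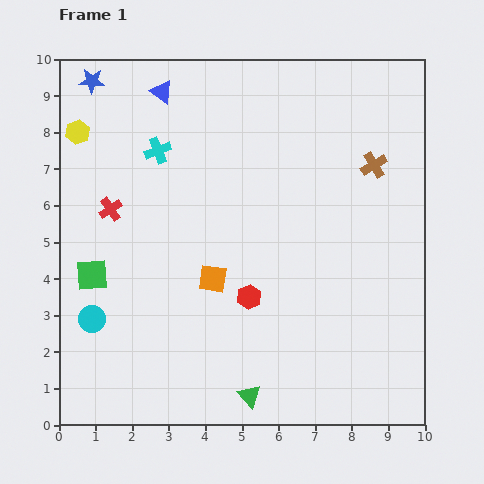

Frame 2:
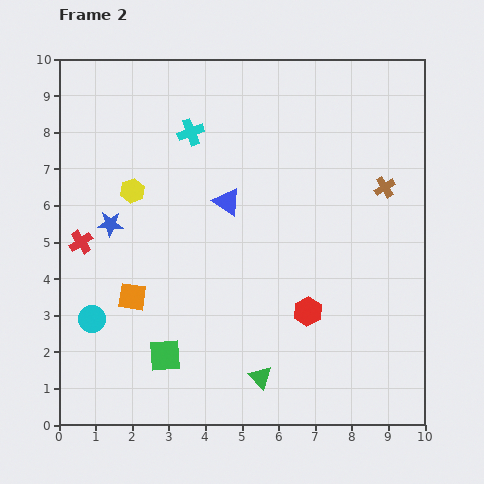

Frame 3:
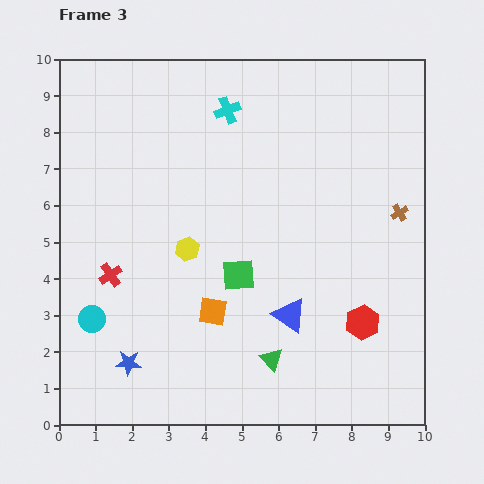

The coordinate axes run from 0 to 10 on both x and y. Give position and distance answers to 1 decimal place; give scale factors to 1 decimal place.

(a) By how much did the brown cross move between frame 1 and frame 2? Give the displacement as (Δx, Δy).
(0.3, -0.6)

The brown cross was at (8.6, 7.1) in frame 1 and (8.9, 6.5) in frame 2.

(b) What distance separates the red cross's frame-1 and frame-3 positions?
1.8

The red cross moved from (1.4, 5.9) to (1.4, 4.1), a distance of √(0.0² + 1.8²) ≈ 1.8.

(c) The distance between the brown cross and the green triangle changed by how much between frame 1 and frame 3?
-1.9

Distance in frame 1: 7.2. Distance in frame 3: 5.3.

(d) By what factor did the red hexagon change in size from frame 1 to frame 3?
1.4×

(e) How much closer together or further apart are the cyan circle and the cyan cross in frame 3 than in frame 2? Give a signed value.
+1.0

Distance in frame 2: 5.8. Distance in frame 3: 6.8.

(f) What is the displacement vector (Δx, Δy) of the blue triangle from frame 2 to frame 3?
(1.7, -3.1)

The blue triangle was at (4.6, 6.1) in frame 2 and (6.3, 3.0) in frame 3.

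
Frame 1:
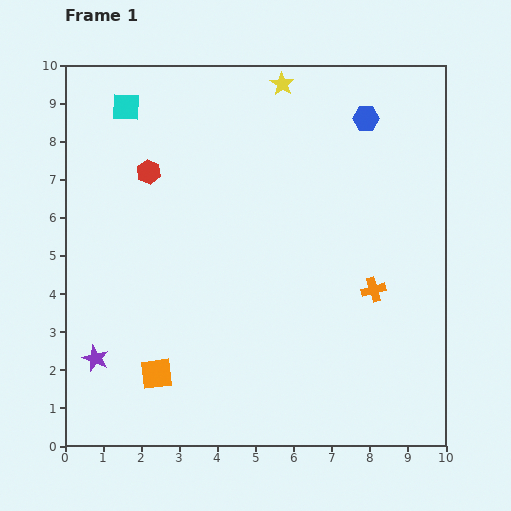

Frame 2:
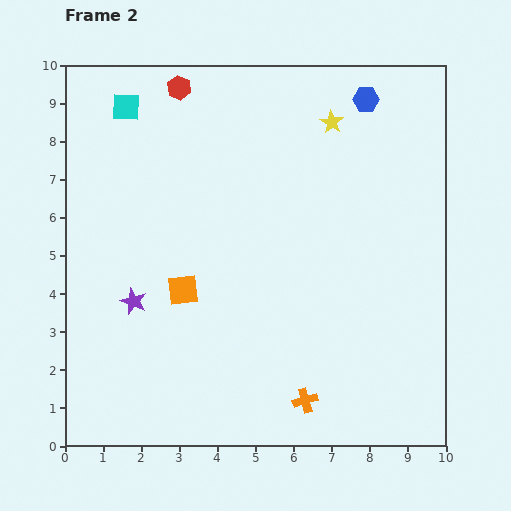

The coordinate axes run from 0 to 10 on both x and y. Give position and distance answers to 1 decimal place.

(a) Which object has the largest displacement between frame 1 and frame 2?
the orange cross

(moved 3.4; next 2.3)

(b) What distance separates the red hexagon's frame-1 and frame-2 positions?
2.3

The red hexagon moved from (2.2, 7.2) to (3.0, 9.4), a distance of √(0.8² + 2.2²) ≈ 2.3.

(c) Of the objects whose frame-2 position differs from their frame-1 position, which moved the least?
the blue hexagon

(moved 0.5)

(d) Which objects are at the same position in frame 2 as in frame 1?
the cyan square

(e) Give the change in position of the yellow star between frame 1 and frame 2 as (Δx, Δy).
(1.3, -1.0)

The yellow star was at (5.7, 9.5) in frame 1 and (7.0, 8.5) in frame 2.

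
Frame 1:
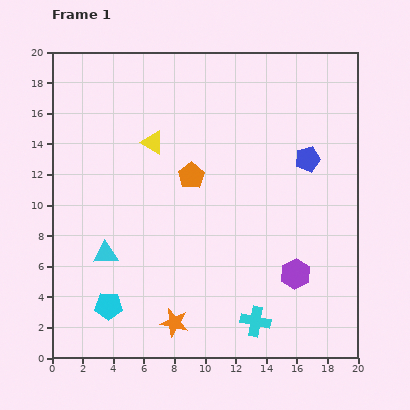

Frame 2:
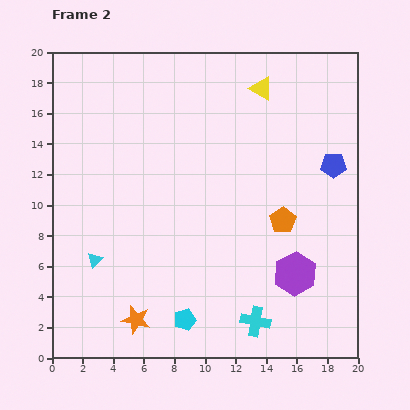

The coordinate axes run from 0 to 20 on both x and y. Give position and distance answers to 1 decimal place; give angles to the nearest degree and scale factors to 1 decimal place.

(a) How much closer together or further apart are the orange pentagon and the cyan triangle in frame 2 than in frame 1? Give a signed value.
+5.0

Distance in frame 1: 7.6. Distance in frame 2: 12.6.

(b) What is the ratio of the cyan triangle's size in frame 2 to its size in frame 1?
0.6×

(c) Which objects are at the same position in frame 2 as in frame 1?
the cyan cross, the purple hexagon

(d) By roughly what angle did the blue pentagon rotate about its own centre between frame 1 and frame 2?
15° clockwise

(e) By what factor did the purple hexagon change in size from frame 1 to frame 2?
1.4×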